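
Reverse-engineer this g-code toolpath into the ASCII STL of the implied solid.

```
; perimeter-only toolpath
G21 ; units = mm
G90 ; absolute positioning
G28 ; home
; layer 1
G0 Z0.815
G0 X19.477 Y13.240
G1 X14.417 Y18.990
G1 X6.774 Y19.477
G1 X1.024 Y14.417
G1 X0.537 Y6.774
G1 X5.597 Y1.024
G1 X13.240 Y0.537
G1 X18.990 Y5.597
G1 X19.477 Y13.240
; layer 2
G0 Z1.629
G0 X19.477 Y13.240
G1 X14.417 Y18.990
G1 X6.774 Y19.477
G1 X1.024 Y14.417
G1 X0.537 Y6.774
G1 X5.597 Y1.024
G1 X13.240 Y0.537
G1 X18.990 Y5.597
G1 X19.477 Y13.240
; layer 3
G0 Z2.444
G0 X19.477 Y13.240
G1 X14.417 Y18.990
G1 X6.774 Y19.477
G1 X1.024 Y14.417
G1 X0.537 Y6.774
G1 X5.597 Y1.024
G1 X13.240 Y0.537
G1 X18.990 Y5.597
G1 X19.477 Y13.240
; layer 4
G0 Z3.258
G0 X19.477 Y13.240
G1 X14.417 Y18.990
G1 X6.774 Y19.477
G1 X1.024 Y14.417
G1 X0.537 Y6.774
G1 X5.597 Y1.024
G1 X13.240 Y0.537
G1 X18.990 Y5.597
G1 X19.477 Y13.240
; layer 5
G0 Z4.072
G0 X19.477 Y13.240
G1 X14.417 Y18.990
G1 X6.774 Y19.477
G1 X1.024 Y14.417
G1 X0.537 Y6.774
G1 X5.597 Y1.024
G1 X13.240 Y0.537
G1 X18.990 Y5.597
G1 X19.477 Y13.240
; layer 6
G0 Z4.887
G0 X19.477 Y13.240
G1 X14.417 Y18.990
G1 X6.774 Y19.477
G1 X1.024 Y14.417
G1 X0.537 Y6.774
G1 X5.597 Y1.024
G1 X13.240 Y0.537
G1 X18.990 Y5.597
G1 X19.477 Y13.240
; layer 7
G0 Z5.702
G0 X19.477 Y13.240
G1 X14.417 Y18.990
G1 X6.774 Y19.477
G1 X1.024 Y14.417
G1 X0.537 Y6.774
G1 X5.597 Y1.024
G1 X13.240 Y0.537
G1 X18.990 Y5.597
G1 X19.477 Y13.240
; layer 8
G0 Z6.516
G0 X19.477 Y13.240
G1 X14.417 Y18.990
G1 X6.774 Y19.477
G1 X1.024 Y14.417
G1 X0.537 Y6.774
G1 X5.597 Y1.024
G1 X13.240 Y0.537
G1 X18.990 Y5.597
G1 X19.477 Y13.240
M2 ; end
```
solid part
  facet normal 0.0000 0.0000 -1.0000
    outer loop
      vertex 6.774 19.477 0.000
      vertex 14.417 18.990 0.000
      vertex 19.477 13.240 0.000
    endloop
  endfacet
  facet normal 0.0000 0.0000 -1.0000
    outer loop
      vertex 1.024 14.417 0.000
      vertex 6.774 19.477 0.000
      vertex 19.477 13.240 0.000
    endloop
  endfacet
  facet normal 0.0000 0.0000 -1.0000
    outer loop
      vertex 0.537 6.774 0.000
      vertex 1.024 14.417 0.000
      vertex 19.477 13.240 0.000
    endloop
  endfacet
  facet normal 0.0000 0.0000 -1.0000
    outer loop
      vertex 5.597 1.024 0.000
      vertex 0.537 6.774 0.000
      vertex 19.477 13.240 0.000
    endloop
  endfacet
  facet normal 0.0000 0.0000 -1.0000
    outer loop
      vertex 13.240 0.537 0.000
      vertex 5.597 1.024 0.000
      vertex 19.477 13.240 0.000
    endloop
  endfacet
  facet normal 0.0000 0.0000 -1.0000
    outer loop
      vertex 18.990 5.597 0.000
      vertex 13.240 0.537 0.000
      vertex 19.477 13.240 0.000
    endloop
  endfacet
  facet normal 0.0000 0.0000 1.0000
    outer loop
      vertex 19.477 13.240 6.516
      vertex 14.417 18.990 6.516
      vertex 6.774 19.477 6.516
    endloop
  endfacet
  facet normal 0.0000 0.0000 1.0000
    outer loop
      vertex 19.477 13.240 6.516
      vertex 6.774 19.477 6.516
      vertex 1.024 14.417 6.516
    endloop
  endfacet
  facet normal 0.0000 0.0000 1.0000
    outer loop
      vertex 19.477 13.240 6.516
      vertex 1.024 14.417 6.516
      vertex 0.537 6.774 6.516
    endloop
  endfacet
  facet normal 0.0000 0.0000 1.0000
    outer loop
      vertex 19.477 13.240 6.516
      vertex 0.537 6.774 6.516
      vertex 5.597 1.024 6.516
    endloop
  endfacet
  facet normal 0.0000 0.0000 1.0000
    outer loop
      vertex 19.477 13.240 6.516
      vertex 5.597 1.024 6.516
      vertex 13.240 0.537 6.516
    endloop
  endfacet
  facet normal 0.0000 0.0000 1.0000
    outer loop
      vertex 19.477 13.240 6.516
      vertex 13.240 0.537 6.516
      vertex 18.990 5.597 6.516
    endloop
  endfacet
  facet normal 0.7507 0.6606 0.0000
    outer loop
      vertex 19.477 13.240 0.000
      vertex 14.417 18.990 0.000
      vertex 14.417 18.990 6.516
    endloop
  endfacet
  facet normal 0.7507 0.6606 0.0000
    outer loop
      vertex 19.477 13.240 0.000
      vertex 14.417 18.990 6.516
      vertex 19.477 13.240 6.516
    endloop
  endfacet
  facet normal 0.0636 0.9980 0.0000
    outer loop
      vertex 14.417 18.990 0.000
      vertex 6.774 19.477 0.000
      vertex 6.774 19.477 6.516
    endloop
  endfacet
  facet normal 0.0636 0.9980 0.0000
    outer loop
      vertex 14.417 18.990 0.000
      vertex 6.774 19.477 6.516
      vertex 14.417 18.990 6.516
    endloop
  endfacet
  facet normal -0.6606 0.7507 0.0000
    outer loop
      vertex 6.774 19.477 0.000
      vertex 1.024 14.417 0.000
      vertex 1.024 14.417 6.516
    endloop
  endfacet
  facet normal -0.6606 0.7507 0.0000
    outer loop
      vertex 6.774 19.477 0.000
      vertex 1.024 14.417 6.516
      vertex 6.774 19.477 6.516
    endloop
  endfacet
  facet normal -0.9980 0.0636 0.0000
    outer loop
      vertex 1.024 14.417 0.000
      vertex 0.537 6.774 0.000
      vertex 0.537 6.774 6.516
    endloop
  endfacet
  facet normal -0.9980 0.0636 0.0000
    outer loop
      vertex 1.024 14.417 0.000
      vertex 0.537 6.774 6.516
      vertex 1.024 14.417 6.516
    endloop
  endfacet
  facet normal -0.7507 -0.6606 0.0000
    outer loop
      vertex 0.537 6.774 0.000
      vertex 5.597 1.024 0.000
      vertex 5.597 1.024 6.516
    endloop
  endfacet
  facet normal -0.7507 -0.6606 0.0000
    outer loop
      vertex 0.537 6.774 0.000
      vertex 5.597 1.024 6.516
      vertex 0.537 6.774 6.516
    endloop
  endfacet
  facet normal -0.0636 -0.9980 0.0000
    outer loop
      vertex 5.597 1.024 0.000
      vertex 13.240 0.537 0.000
      vertex 13.240 0.537 6.516
    endloop
  endfacet
  facet normal -0.0636 -0.9980 0.0000
    outer loop
      vertex 5.597 1.024 0.000
      vertex 13.240 0.537 6.516
      vertex 5.597 1.024 6.516
    endloop
  endfacet
  facet normal 0.6606 -0.7507 0.0000
    outer loop
      vertex 13.240 0.537 0.000
      vertex 18.990 5.597 0.000
      vertex 18.990 5.597 6.516
    endloop
  endfacet
  facet normal 0.6606 -0.7507 0.0000
    outer loop
      vertex 13.240 0.537 0.000
      vertex 18.990 5.597 6.516
      vertex 13.240 0.537 6.516
    endloop
  endfacet
  facet normal 0.9980 -0.0636 0.0000
    outer loop
      vertex 18.990 5.597 0.000
      vertex 19.477 13.240 0.000
      vertex 19.477 13.240 6.516
    endloop
  endfacet
  facet normal 0.9980 -0.0636 0.0000
    outer loop
      vertex 18.990 5.597 0.000
      vertex 19.477 13.240 6.516
      vertex 18.990 5.597 6.516
    endloop
  endfacet
endsolid part

The G0 Z moves step by Δz≈0.815 mm. Every layer's G1 loop is the same polygon, so the solid is a straight extrusion of it from z=0 to z≈6.52. Closing with flat bottom and top caps and triangulating gives 28 facets — a regular 8-sided prism (a cylinder approximated with 8 flat sides), circumscribed radius ≈ 10 mm, height ≈ 6.52 mm.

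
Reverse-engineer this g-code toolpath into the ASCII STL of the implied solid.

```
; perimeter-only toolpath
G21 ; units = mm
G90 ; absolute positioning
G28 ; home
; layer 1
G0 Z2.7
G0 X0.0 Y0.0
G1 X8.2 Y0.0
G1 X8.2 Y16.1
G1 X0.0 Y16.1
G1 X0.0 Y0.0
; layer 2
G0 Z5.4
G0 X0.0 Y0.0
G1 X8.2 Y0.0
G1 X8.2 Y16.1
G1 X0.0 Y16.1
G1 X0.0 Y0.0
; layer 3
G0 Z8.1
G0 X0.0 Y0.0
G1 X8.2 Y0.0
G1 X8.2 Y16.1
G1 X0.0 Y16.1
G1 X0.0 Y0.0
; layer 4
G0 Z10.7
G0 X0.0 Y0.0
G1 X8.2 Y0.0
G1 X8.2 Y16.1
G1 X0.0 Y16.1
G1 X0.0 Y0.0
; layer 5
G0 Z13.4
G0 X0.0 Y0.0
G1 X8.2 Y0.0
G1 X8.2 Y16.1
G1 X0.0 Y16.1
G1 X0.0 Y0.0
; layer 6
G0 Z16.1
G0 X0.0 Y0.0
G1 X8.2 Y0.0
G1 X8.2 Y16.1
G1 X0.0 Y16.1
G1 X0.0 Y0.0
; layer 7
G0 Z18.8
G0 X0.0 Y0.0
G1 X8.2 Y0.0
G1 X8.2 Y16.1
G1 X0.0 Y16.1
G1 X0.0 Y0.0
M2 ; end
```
solid part
  facet normal 0.0000 0.0000 -1.0000
    outer loop
      vertex 8.2 16.1 0.0
      vertex 8.2 0.0 0.0
      vertex 0.0 0.0 0.0
    endloop
  endfacet
  facet normal 0.0000 0.0000 -1.0000
    outer loop
      vertex 0.0 16.1 0.0
      vertex 8.2 16.1 0.0
      vertex 0.0 0.0 0.0
    endloop
  endfacet
  facet normal 0.0000 0.0000 1.0000
    outer loop
      vertex 0.0 0.0 18.8
      vertex 8.2 0.0 18.8
      vertex 8.2 16.1 18.8
    endloop
  endfacet
  facet normal 0.0000 0.0000 1.0000
    outer loop
      vertex 0.0 0.0 18.8
      vertex 8.2 16.1 18.8
      vertex 0.0 16.1 18.8
    endloop
  endfacet
  facet normal 0.0000 -1.0000 0.0000
    outer loop
      vertex 0.0 0.0 0.0
      vertex 8.2 0.0 0.0
      vertex 8.2 0.0 18.8
    endloop
  endfacet
  facet normal 0.0000 -1.0000 0.0000
    outer loop
      vertex 0.0 0.0 0.0
      vertex 8.2 0.0 18.8
      vertex 0.0 0.0 18.8
    endloop
  endfacet
  facet normal 0.0000 1.0000 0.0000
    outer loop
      vertex 8.2 16.1 18.8
      vertex 8.2 16.1 0.0
      vertex 0.0 16.1 0.0
    endloop
  endfacet
  facet normal 0.0000 1.0000 0.0000
    outer loop
      vertex 0.0 16.1 18.8
      vertex 8.2 16.1 18.8
      vertex 0.0 16.1 0.0
    endloop
  endfacet
  facet normal -1.0000 0.0000 0.0000
    outer loop
      vertex 0.0 16.1 18.8
      vertex 0.0 16.1 0.0
      vertex 0.0 0.0 0.0
    endloop
  endfacet
  facet normal -1.0000 0.0000 0.0000
    outer loop
      vertex 0.0 0.0 18.8
      vertex 0.0 16.1 18.8
      vertex 0.0 0.0 0.0
    endloop
  endfacet
  facet normal 1.0000 0.0000 0.0000
    outer loop
      vertex 8.2 0.0 0.0
      vertex 8.2 16.1 0.0
      vertex 8.2 16.1 18.8
    endloop
  endfacet
  facet normal 1.0000 0.0000 0.0000
    outer loop
      vertex 8.2 0.0 0.0
      vertex 8.2 16.1 18.8
      vertex 8.2 0.0 18.8
    endloop
  endfacet
endsolid part

The G0 Z moves step by Δz≈2.7 mm. Every layer's G1 loop is the same polygon, so the solid is a straight extrusion of it from z=0 to z≈18.8. Closing with flat bottom and top caps and triangulating gives 12 facets — a rectangular box, roughly 8.2 × 16.1 mm footprint and 18.8 mm tall.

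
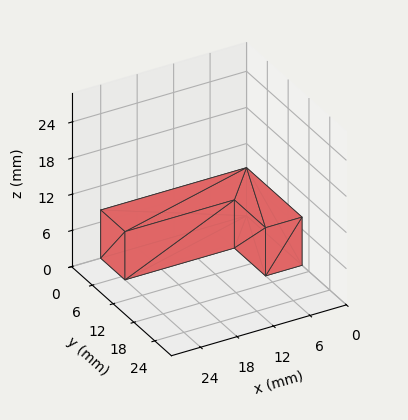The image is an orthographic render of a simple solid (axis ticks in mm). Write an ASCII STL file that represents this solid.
Reading the render: the shape is an L-shaped prism: outer 24 × 16 mm, arm thicknesses ≈ 7 mm (horizontal) and 6 mm (vertical), extruded 8 mm in z (dimensions read to the nearest mm from the axis ticks). For the STL, each face is triangulated and given an outward normal.

solid part
  facet normal 0.0000 0.0000 -1.0000
    outer loop
      vertex 24.000 7.000 0.000
      vertex 24.000 0.000 0.000
      vertex 0.000 0.000 0.000
    endloop
  endfacet
  facet normal 0.0000 0.0000 -1.0000
    outer loop
      vertex 6.000 7.000 0.000
      vertex 24.000 7.000 0.000
      vertex 0.000 0.000 0.000
    endloop
  endfacet
  facet normal 0.0000 0.0000 -1.0000
    outer loop
      vertex 6.000 16.000 0.000
      vertex 6.000 7.000 0.000
      vertex 0.000 0.000 0.000
    endloop
  endfacet
  facet normal 0.0000 0.0000 -1.0000
    outer loop
      vertex 0.000 16.000 0.000
      vertex 6.000 16.000 0.000
      vertex 0.000 0.000 0.000
    endloop
  endfacet
  facet normal 0.0000 0.0000 1.0000
    outer loop
      vertex 0.000 0.000 8.000
      vertex 24.000 0.000 8.000
      vertex 24.000 7.000 8.000
    endloop
  endfacet
  facet normal 0.0000 0.0000 1.0000
    outer loop
      vertex 0.000 0.000 8.000
      vertex 24.000 7.000 8.000
      vertex 6.000 7.000 8.000
    endloop
  endfacet
  facet normal 0.0000 0.0000 1.0000
    outer loop
      vertex 0.000 0.000 8.000
      vertex 6.000 7.000 8.000
      vertex 6.000 16.000 8.000
    endloop
  endfacet
  facet normal 0.0000 0.0000 1.0000
    outer loop
      vertex 0.000 0.000 8.000
      vertex 6.000 16.000 8.000
      vertex 0.000 16.000 8.000
    endloop
  endfacet
  facet normal 0.0000 -1.0000 0.0000
    outer loop
      vertex 0.000 0.000 0.000
      vertex 24.000 0.000 0.000
      vertex 24.000 0.000 8.000
    endloop
  endfacet
  facet normal 0.0000 -1.0000 0.0000
    outer loop
      vertex 0.000 0.000 0.000
      vertex 24.000 0.000 8.000
      vertex 0.000 0.000 8.000
    endloop
  endfacet
  facet normal 1.0000 0.0000 0.0000
    outer loop
      vertex 24.000 0.000 0.000
      vertex 24.000 7.000 0.000
      vertex 24.000 7.000 8.000
    endloop
  endfacet
  facet normal 1.0000 0.0000 0.0000
    outer loop
      vertex 24.000 0.000 0.000
      vertex 24.000 7.000 8.000
      vertex 24.000 0.000 8.000
    endloop
  endfacet
  facet normal 0.0000 1.0000 0.0000
    outer loop
      vertex 24.000 7.000 0.000
      vertex 6.000 7.000 0.000
      vertex 6.000 7.000 8.000
    endloop
  endfacet
  facet normal 0.0000 1.0000 0.0000
    outer loop
      vertex 24.000 7.000 0.000
      vertex 6.000 7.000 8.000
      vertex 24.000 7.000 8.000
    endloop
  endfacet
  facet normal 1.0000 0.0000 0.0000
    outer loop
      vertex 6.000 7.000 0.000
      vertex 6.000 16.000 0.000
      vertex 6.000 16.000 8.000
    endloop
  endfacet
  facet normal 1.0000 0.0000 0.0000
    outer loop
      vertex 6.000 7.000 0.000
      vertex 6.000 16.000 8.000
      vertex 6.000 7.000 8.000
    endloop
  endfacet
  facet normal 0.0000 1.0000 0.0000
    outer loop
      vertex 6.000 16.000 0.000
      vertex 0.000 16.000 0.000
      vertex 0.000 16.000 8.000
    endloop
  endfacet
  facet normal 0.0000 1.0000 0.0000
    outer loop
      vertex 6.000 16.000 0.000
      vertex 0.000 16.000 8.000
      vertex 6.000 16.000 8.000
    endloop
  endfacet
  facet normal -1.0000 0.0000 0.0000
    outer loop
      vertex 0.000 16.000 0.000
      vertex 0.000 0.000 0.000
      vertex 0.000 0.000 8.000
    endloop
  endfacet
  facet normal -1.0000 0.0000 0.0000
    outer loop
      vertex 0.000 16.000 0.000
      vertex 0.000 0.000 8.000
      vertex 0.000 16.000 8.000
    endloop
  endfacet
endsolid part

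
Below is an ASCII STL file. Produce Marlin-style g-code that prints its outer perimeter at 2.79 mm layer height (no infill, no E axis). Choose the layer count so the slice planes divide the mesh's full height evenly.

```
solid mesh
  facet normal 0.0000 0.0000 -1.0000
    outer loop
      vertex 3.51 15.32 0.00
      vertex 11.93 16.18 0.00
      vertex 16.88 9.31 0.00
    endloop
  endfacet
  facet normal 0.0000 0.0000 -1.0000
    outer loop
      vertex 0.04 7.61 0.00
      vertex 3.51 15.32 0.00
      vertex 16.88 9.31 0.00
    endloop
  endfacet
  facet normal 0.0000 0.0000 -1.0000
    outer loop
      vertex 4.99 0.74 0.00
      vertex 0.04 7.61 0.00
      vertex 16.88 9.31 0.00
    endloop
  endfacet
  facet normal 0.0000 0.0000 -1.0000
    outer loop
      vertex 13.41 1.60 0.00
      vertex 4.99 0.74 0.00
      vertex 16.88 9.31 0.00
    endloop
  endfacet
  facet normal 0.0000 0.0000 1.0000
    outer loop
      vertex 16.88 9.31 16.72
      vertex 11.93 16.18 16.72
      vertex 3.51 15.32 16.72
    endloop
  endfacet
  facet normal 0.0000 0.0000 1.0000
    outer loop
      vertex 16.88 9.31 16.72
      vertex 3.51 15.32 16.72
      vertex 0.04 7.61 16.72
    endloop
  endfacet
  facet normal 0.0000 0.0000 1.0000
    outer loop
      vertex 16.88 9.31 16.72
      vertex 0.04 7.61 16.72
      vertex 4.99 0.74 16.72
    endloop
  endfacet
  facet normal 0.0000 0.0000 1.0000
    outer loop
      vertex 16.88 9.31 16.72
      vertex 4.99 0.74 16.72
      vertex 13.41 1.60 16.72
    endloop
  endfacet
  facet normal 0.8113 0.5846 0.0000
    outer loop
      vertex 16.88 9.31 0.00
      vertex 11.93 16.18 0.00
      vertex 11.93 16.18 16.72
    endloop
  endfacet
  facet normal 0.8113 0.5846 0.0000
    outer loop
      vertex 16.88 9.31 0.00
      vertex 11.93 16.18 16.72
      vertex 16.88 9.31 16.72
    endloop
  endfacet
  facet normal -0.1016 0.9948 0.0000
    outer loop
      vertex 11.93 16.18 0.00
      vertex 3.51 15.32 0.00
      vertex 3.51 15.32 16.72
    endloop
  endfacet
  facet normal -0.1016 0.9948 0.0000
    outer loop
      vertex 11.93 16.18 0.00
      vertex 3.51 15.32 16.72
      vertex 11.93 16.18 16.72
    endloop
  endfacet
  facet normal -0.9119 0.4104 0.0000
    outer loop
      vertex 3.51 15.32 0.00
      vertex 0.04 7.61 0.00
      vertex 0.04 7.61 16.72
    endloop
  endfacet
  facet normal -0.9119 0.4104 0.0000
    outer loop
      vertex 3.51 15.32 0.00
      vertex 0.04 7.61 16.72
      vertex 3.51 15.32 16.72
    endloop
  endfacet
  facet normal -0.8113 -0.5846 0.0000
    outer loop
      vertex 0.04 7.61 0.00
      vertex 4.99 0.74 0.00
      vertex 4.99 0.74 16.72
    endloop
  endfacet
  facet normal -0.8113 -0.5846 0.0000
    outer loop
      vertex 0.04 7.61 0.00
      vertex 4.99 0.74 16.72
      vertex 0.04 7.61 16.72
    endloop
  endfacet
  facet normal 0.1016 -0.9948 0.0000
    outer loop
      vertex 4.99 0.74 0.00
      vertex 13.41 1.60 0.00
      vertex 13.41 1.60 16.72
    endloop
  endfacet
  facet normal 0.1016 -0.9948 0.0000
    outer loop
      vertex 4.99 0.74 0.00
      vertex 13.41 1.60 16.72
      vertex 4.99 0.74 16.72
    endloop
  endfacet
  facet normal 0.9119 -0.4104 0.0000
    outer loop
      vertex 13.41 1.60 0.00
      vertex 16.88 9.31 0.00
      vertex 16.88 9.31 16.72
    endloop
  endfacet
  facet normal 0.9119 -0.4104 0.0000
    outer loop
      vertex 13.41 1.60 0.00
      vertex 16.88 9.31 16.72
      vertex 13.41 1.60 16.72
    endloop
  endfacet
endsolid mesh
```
; perimeter-only toolpath
G21 ; units = mm
G90 ; absolute positioning
G28 ; home
; layer 1
G0 Z2.79
G0 X16.88 Y9.31
G1 X11.93 Y16.18
G1 X3.51 Y15.32
G1 X0.04 Y7.61
G1 X4.99 Y0.74
G1 X13.41 Y1.60
G1 X16.88 Y9.31
; layer 2
G0 Z5.57
G0 X16.88 Y9.31
G1 X11.93 Y16.18
G1 X3.51 Y15.32
G1 X0.04 Y7.61
G1 X4.99 Y0.74
G1 X13.41 Y1.60
G1 X16.88 Y9.31
; layer 3
G0 Z8.36
G0 X16.88 Y9.31
G1 X11.93 Y16.18
G1 X3.51 Y15.32
G1 X0.04 Y7.61
G1 X4.99 Y0.74
G1 X13.41 Y1.60
G1 X16.88 Y9.31
; layer 4
G0 Z11.15
G0 X16.88 Y9.31
G1 X11.93 Y16.18
G1 X3.51 Y15.32
G1 X0.04 Y7.61
G1 X4.99 Y0.74
G1 X13.41 Y1.60
G1 X16.88 Y9.31
; layer 5
G0 Z13.93
G0 X16.88 Y9.31
G1 X11.93 Y16.18
G1 X3.51 Y15.32
G1 X0.04 Y7.61
G1 X4.99 Y0.74
G1 X13.41 Y1.60
G1 X16.88 Y9.31
; layer 6
G0 Z16.72
G0 X16.88 Y9.31
G1 X11.93 Y16.18
G1 X3.51 Y15.32
G1 X0.04 Y7.61
G1 X4.99 Y0.74
G1 X13.41 Y1.60
G1 X16.88 Y9.31
M2 ; end

The solid is a regular 6-sided prism (a cylinder approximated with 6 flat sides), circumscribed radius ≈ 8.46 mm, height ≈ 16.7 mm. Slicing at Δz = 2.79 mm — 6 equal slices spanning the solid's height, so layer i sits at z = i·h/6 — gives 6 non-empty perimeters. Each is a 6-segment closed polygon; G0 lifts to the layer z and rapids to the start vertex, then G1 traces the edges.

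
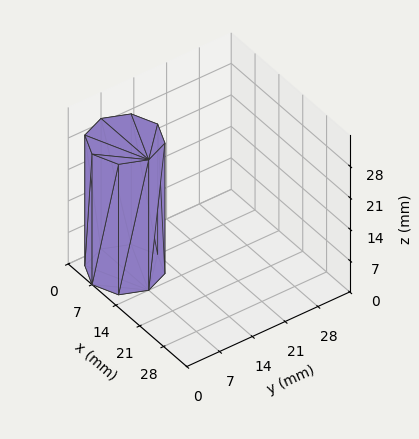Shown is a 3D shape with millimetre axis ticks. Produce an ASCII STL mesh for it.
Reading the render: the shape is a regular 8-sided prism (a cylinder approximated with 8 flat sides), circumscribed radius ≈ 7 mm, height ≈ 29 mm (dimensions read to the nearest mm from the axis ticks). For the STL, each face is triangulated and given an outward normal.

solid part
  facet normal 0.0000 0.0000 -1.0000
    outer loop
      vertex 7.00 14.00 0.00
      vertex 11.95 11.95 0.00
      vertex 14.00 7.00 0.00
    endloop
  endfacet
  facet normal 0.0000 0.0000 -1.0000
    outer loop
      vertex 2.05 11.95 0.00
      vertex 7.00 14.00 0.00
      vertex 14.00 7.00 0.00
    endloop
  endfacet
  facet normal 0.0000 0.0000 -1.0000
    outer loop
      vertex 0.00 7.00 0.00
      vertex 2.05 11.95 0.00
      vertex 14.00 7.00 0.00
    endloop
  endfacet
  facet normal 0.0000 0.0000 -1.0000
    outer loop
      vertex 2.05 2.05 0.00
      vertex 0.00 7.00 0.00
      vertex 14.00 7.00 0.00
    endloop
  endfacet
  facet normal 0.0000 0.0000 -1.0000
    outer loop
      vertex 7.00 0.00 0.00
      vertex 2.05 2.05 0.00
      vertex 14.00 7.00 0.00
    endloop
  endfacet
  facet normal 0.0000 0.0000 -1.0000
    outer loop
      vertex 11.95 2.05 0.00
      vertex 7.00 0.00 0.00
      vertex 14.00 7.00 0.00
    endloop
  endfacet
  facet normal 0.0000 0.0000 1.0000
    outer loop
      vertex 14.00 7.00 29.00
      vertex 11.95 11.95 29.00
      vertex 7.00 14.00 29.00
    endloop
  endfacet
  facet normal 0.0000 0.0000 1.0000
    outer loop
      vertex 14.00 7.00 29.00
      vertex 7.00 14.00 29.00
      vertex 2.05 11.95 29.00
    endloop
  endfacet
  facet normal 0.0000 0.0000 1.0000
    outer loop
      vertex 14.00 7.00 29.00
      vertex 2.05 11.95 29.00
      vertex 0.00 7.00 29.00
    endloop
  endfacet
  facet normal 0.0000 0.0000 1.0000
    outer loop
      vertex 14.00 7.00 29.00
      vertex 0.00 7.00 29.00
      vertex 2.05 2.05 29.00
    endloop
  endfacet
  facet normal 0.0000 0.0000 1.0000
    outer loop
      vertex 14.00 7.00 29.00
      vertex 2.05 2.05 29.00
      vertex 7.00 0.00 29.00
    endloop
  endfacet
  facet normal 0.0000 0.0000 1.0000
    outer loop
      vertex 14.00 7.00 29.00
      vertex 7.00 0.00 29.00
      vertex 11.95 2.05 29.00
    endloop
  endfacet
  facet normal 0.9239 0.3826 0.0000
    outer loop
      vertex 14.00 7.00 0.00
      vertex 11.95 11.95 0.00
      vertex 11.95 11.95 29.00
    endloop
  endfacet
  facet normal 0.9239 0.3826 0.0000
    outer loop
      vertex 14.00 7.00 0.00
      vertex 11.95 11.95 29.00
      vertex 14.00 7.00 29.00
    endloop
  endfacet
  facet normal 0.3826 0.9239 0.0000
    outer loop
      vertex 11.95 11.95 0.00
      vertex 7.00 14.00 0.00
      vertex 7.00 14.00 29.00
    endloop
  endfacet
  facet normal 0.3826 0.9239 0.0000
    outer loop
      vertex 11.95 11.95 0.00
      vertex 7.00 14.00 29.00
      vertex 11.95 11.95 29.00
    endloop
  endfacet
  facet normal -0.3826 0.9239 0.0000
    outer loop
      vertex 7.00 14.00 0.00
      vertex 2.05 11.95 0.00
      vertex 2.05 11.95 29.00
    endloop
  endfacet
  facet normal -0.3826 0.9239 0.0000
    outer loop
      vertex 7.00 14.00 0.00
      vertex 2.05 11.95 29.00
      vertex 7.00 14.00 29.00
    endloop
  endfacet
  facet normal -0.9239 0.3826 0.0000
    outer loop
      vertex 2.05 11.95 0.00
      vertex 0.00 7.00 0.00
      vertex 0.00 7.00 29.00
    endloop
  endfacet
  facet normal -0.9239 0.3826 0.0000
    outer loop
      vertex 2.05 11.95 0.00
      vertex 0.00 7.00 29.00
      vertex 2.05 11.95 29.00
    endloop
  endfacet
  facet normal -0.9239 -0.3826 0.0000
    outer loop
      vertex 0.00 7.00 0.00
      vertex 2.05 2.05 0.00
      vertex 2.05 2.05 29.00
    endloop
  endfacet
  facet normal -0.9239 -0.3826 0.0000
    outer loop
      vertex 0.00 7.00 0.00
      vertex 2.05 2.05 29.00
      vertex 0.00 7.00 29.00
    endloop
  endfacet
  facet normal -0.3826 -0.9239 0.0000
    outer loop
      vertex 2.05 2.05 0.00
      vertex 7.00 0.00 0.00
      vertex 7.00 0.00 29.00
    endloop
  endfacet
  facet normal -0.3826 -0.9239 0.0000
    outer loop
      vertex 2.05 2.05 0.00
      vertex 7.00 0.00 29.00
      vertex 2.05 2.05 29.00
    endloop
  endfacet
  facet normal 0.3826 -0.9239 0.0000
    outer loop
      vertex 7.00 0.00 0.00
      vertex 11.95 2.05 0.00
      vertex 11.95 2.05 29.00
    endloop
  endfacet
  facet normal 0.3826 -0.9239 0.0000
    outer loop
      vertex 7.00 0.00 0.00
      vertex 11.95 2.05 29.00
      vertex 7.00 0.00 29.00
    endloop
  endfacet
  facet normal 0.9239 -0.3826 0.0000
    outer loop
      vertex 11.95 2.05 0.00
      vertex 14.00 7.00 0.00
      vertex 14.00 7.00 29.00
    endloop
  endfacet
  facet normal 0.9239 -0.3826 0.0000
    outer loop
      vertex 11.95 2.05 0.00
      vertex 14.00 7.00 29.00
      vertex 11.95 2.05 29.00
    endloop
  endfacet
endsolid part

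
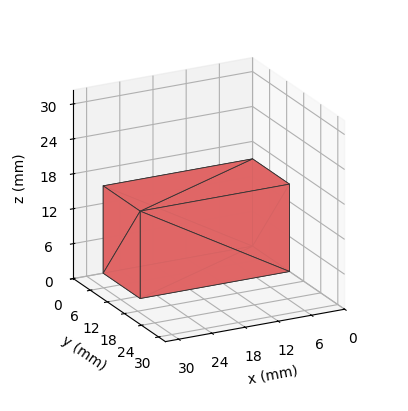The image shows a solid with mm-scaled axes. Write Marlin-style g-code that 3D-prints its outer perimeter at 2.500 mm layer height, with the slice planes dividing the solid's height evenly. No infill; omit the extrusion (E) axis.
Reading the render: the shape is a rectangular box, roughly 27 × 13 mm footprint and 15 mm tall (dimensions read to the nearest mm from the axis ticks). For the g-code, the solid's height is divided into equal slices at the stated Δz and each level perimeter traced with G1 moves after a G0 lift.

; perimeter-only toolpath
G21 ; units = mm
G90 ; absolute positioning
G28 ; home
; layer 1
G0 Z2.500
G0 X0.000 Y0.000
G1 X27.000 Y0.000
G1 X27.000 Y13.000
G1 X0.000 Y13.000
G1 X0.000 Y0.000
; layer 2
G0 Z5.000
G0 X0.000 Y0.000
G1 X27.000 Y0.000
G1 X27.000 Y13.000
G1 X0.000 Y13.000
G1 X0.000 Y0.000
; layer 3
G0 Z7.500
G0 X0.000 Y0.000
G1 X27.000 Y0.000
G1 X27.000 Y13.000
G1 X0.000 Y13.000
G1 X0.000 Y0.000
; layer 4
G0 Z10.000
G0 X0.000 Y0.000
G1 X27.000 Y0.000
G1 X27.000 Y13.000
G1 X0.000 Y13.000
G1 X0.000 Y0.000
; layer 5
G0 Z12.500
G0 X0.000 Y0.000
G1 X27.000 Y0.000
G1 X27.000 Y13.000
G1 X0.000 Y13.000
G1 X0.000 Y0.000
; layer 6
G0 Z15.000
G0 X0.000 Y0.000
G1 X27.000 Y0.000
G1 X27.000 Y13.000
G1 X0.000 Y13.000
G1 X0.000 Y0.000
M2 ; end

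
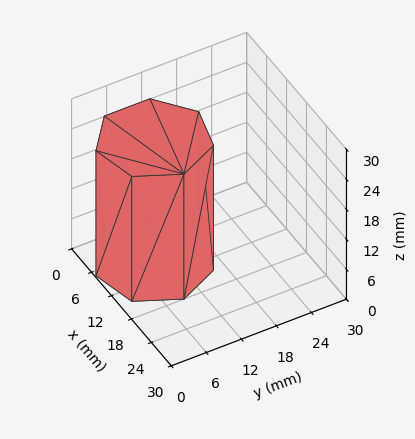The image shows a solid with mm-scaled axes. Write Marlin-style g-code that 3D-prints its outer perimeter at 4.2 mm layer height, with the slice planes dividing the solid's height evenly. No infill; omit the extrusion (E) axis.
Reading the render: the shape is a regular 7-sided prism (a cylinder approximated with 7 flat sides), circumscribed radius ≈ 9 mm, height ≈ 25 mm (dimensions read to the nearest mm from the axis ticks). For the g-code, the solid's height is divided into equal slices at the stated Δz and each level perimeter traced with G1 moves after a G0 lift.

; perimeter-only toolpath
G21 ; units = mm
G90 ; absolute positioning
G28 ; home
; layer 1
G0 Z4.2
G0 X18.0 Y9.0
G1 X14.6 Y16.0
G1 X7.0 Y17.8
G1 X0.9 Y12.9
G1 X0.9 Y5.1
G1 X7.0 Y0.2
G1 X14.6 Y2.0
G1 X18.0 Y9.0
; layer 2
G0 Z8.3
G0 X18.0 Y9.0
G1 X14.6 Y16.0
G1 X7.0 Y17.8
G1 X0.9 Y12.9
G1 X0.9 Y5.1
G1 X7.0 Y0.2
G1 X14.6 Y2.0
G1 X18.0 Y9.0
; layer 3
G0 Z12.5
G0 X18.0 Y9.0
G1 X14.6 Y16.0
G1 X7.0 Y17.8
G1 X0.9 Y12.9
G1 X0.9 Y5.1
G1 X7.0 Y0.2
G1 X14.6 Y2.0
G1 X18.0 Y9.0
; layer 4
G0 Z16.7
G0 X18.0 Y9.0
G1 X14.6 Y16.0
G1 X7.0 Y17.8
G1 X0.9 Y12.9
G1 X0.9 Y5.1
G1 X7.0 Y0.2
G1 X14.6 Y2.0
G1 X18.0 Y9.0
; layer 5
G0 Z20.8
G0 X18.0 Y9.0
G1 X14.6 Y16.0
G1 X7.0 Y17.8
G1 X0.9 Y12.9
G1 X0.9 Y5.1
G1 X7.0 Y0.2
G1 X14.6 Y2.0
G1 X18.0 Y9.0
; layer 6
G0 Z25.0
G0 X18.0 Y9.0
G1 X14.6 Y16.0
G1 X7.0 Y17.8
G1 X0.9 Y12.9
G1 X0.9 Y5.1
G1 X7.0 Y0.2
G1 X14.6 Y2.0
G1 X18.0 Y9.0
M2 ; end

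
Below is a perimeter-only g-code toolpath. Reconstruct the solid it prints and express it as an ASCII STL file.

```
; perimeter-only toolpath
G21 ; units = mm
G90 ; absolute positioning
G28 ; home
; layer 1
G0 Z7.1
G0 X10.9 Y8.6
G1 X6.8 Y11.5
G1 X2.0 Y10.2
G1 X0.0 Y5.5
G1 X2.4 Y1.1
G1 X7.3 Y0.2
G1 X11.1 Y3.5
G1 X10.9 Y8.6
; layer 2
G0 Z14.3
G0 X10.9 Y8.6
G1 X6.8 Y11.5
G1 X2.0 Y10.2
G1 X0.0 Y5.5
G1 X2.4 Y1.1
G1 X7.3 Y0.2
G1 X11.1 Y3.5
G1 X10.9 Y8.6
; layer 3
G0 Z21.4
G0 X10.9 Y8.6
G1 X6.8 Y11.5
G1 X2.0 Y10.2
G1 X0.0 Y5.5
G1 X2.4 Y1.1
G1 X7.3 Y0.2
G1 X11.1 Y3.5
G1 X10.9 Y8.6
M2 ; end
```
solid part
  facet normal 0.0000 0.0000 -1.0000
    outer loop
      vertex 2.0 10.2 0.0
      vertex 6.8 11.5 0.0
      vertex 10.9 8.6 0.0
    endloop
  endfacet
  facet normal 0.0000 0.0000 -1.0000
    outer loop
      vertex 0.0 5.5 0.0
      vertex 2.0 10.2 0.0
      vertex 10.9 8.6 0.0
    endloop
  endfacet
  facet normal 0.0000 0.0000 -1.0000
    outer loop
      vertex 2.4 1.1 0.0
      vertex 0.0 5.5 0.0
      vertex 10.9 8.6 0.0
    endloop
  endfacet
  facet normal 0.0000 0.0000 -1.0000
    outer loop
      vertex 7.3 0.2 0.0
      vertex 2.4 1.1 0.0
      vertex 10.9 8.6 0.0
    endloop
  endfacet
  facet normal 0.0000 0.0000 -1.0000
    outer loop
      vertex 11.1 3.5 0.0
      vertex 7.3 0.2 0.0
      vertex 10.9 8.6 0.0
    endloop
  endfacet
  facet normal 0.0000 0.0000 1.0000
    outer loop
      vertex 10.9 8.6 21.4
      vertex 6.8 11.5 21.4
      vertex 2.0 10.2 21.4
    endloop
  endfacet
  facet normal 0.0000 0.0000 1.0000
    outer loop
      vertex 10.9 8.6 21.4
      vertex 2.0 10.2 21.4
      vertex 0.0 5.5 21.4
    endloop
  endfacet
  facet normal 0.0000 0.0000 1.0000
    outer loop
      vertex 10.9 8.6 21.4
      vertex 0.0 5.5 21.4
      vertex 2.4 1.1 21.4
    endloop
  endfacet
  facet normal 0.0000 0.0000 1.0000
    outer loop
      vertex 10.9 8.6 21.4
      vertex 2.4 1.1 21.4
      vertex 7.3 0.2 21.4
    endloop
  endfacet
  facet normal 0.0000 0.0000 1.0000
    outer loop
      vertex 10.9 8.6 21.4
      vertex 7.3 0.2 21.4
      vertex 11.1 3.5 21.4
    endloop
  endfacet
  facet normal 0.5775 0.8164 0.0000
    outer loop
      vertex 10.9 8.6 0.0
      vertex 6.8 11.5 0.0
      vertex 6.8 11.5 21.4
    endloop
  endfacet
  facet normal 0.5775 0.8164 0.0000
    outer loop
      vertex 10.9 8.6 0.0
      vertex 6.8 11.5 21.4
      vertex 10.9 8.6 21.4
    endloop
  endfacet
  facet normal -0.2614 0.9652 0.0000
    outer loop
      vertex 6.8 11.5 0.0
      vertex 2.0 10.2 0.0
      vertex 2.0 10.2 21.4
    endloop
  endfacet
  facet normal -0.2614 0.9652 0.0000
    outer loop
      vertex 6.8 11.5 0.0
      vertex 2.0 10.2 21.4
      vertex 6.8 11.5 21.4
    endloop
  endfacet
  facet normal -0.9202 0.3916 0.0000
    outer loop
      vertex 2.0 10.2 0.0
      vertex 0.0 5.5 0.0
      vertex 0.0 5.5 21.4
    endloop
  endfacet
  facet normal -0.9202 0.3916 0.0000
    outer loop
      vertex 2.0 10.2 0.0
      vertex 0.0 5.5 21.4
      vertex 2.0 10.2 21.4
    endloop
  endfacet
  facet normal -0.8779 -0.4789 0.0000
    outer loop
      vertex 0.0 5.5 0.0
      vertex 2.4 1.1 0.0
      vertex 2.4 1.1 21.4
    endloop
  endfacet
  facet normal -0.8779 -0.4789 0.0000
    outer loop
      vertex 0.0 5.5 0.0
      vertex 2.4 1.1 21.4
      vertex 0.0 5.5 21.4
    endloop
  endfacet
  facet normal -0.1807 -0.9835 0.0000
    outer loop
      vertex 2.4 1.1 0.0
      vertex 7.3 0.2 0.0
      vertex 7.3 0.2 21.4
    endloop
  endfacet
  facet normal -0.1807 -0.9835 0.0000
    outer loop
      vertex 2.4 1.1 0.0
      vertex 7.3 0.2 21.4
      vertex 2.4 1.1 21.4
    endloop
  endfacet
  facet normal 0.6557 -0.7550 0.0000
    outer loop
      vertex 7.3 0.2 0.0
      vertex 11.1 3.5 0.0
      vertex 11.1 3.5 21.4
    endloop
  endfacet
  facet normal 0.6557 -0.7550 0.0000
    outer loop
      vertex 7.3 0.2 0.0
      vertex 11.1 3.5 21.4
      vertex 7.3 0.2 21.4
    endloop
  endfacet
  facet normal 0.9992 0.0392 0.0000
    outer loop
      vertex 11.1 3.5 0.0
      vertex 10.9 8.6 0.0
      vertex 10.9 8.6 21.4
    endloop
  endfacet
  facet normal 0.9992 0.0392 0.0000
    outer loop
      vertex 11.1 3.5 0.0
      vertex 10.9 8.6 21.4
      vertex 11.1 3.5 21.4
    endloop
  endfacet
endsolid part

The G0 Z moves step by Δz≈7.1 mm. Every layer's G1 loop is the same polygon, so the solid is a straight extrusion of it from z=0 to z≈21.4. Closing with flat bottom and top caps and triangulating gives 24 facets — a regular 7-sided prism (a cylinder approximated with 7 flat sides), circumscribed radius ≈ 5.8 mm, height ≈ 21.4 mm.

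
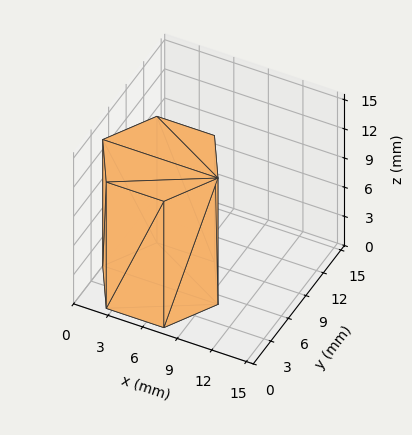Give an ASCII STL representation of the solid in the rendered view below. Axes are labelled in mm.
Reading the render: the shape is a regular 6-sided prism (a cylinder approximated with 6 flat sides), circumscribed radius ≈ 5 mm, height ≈ 13 mm (dimensions read to the nearest mm from the axis ticks). For the STL, each face is triangulated and given an outward normal.

solid part
  facet normal 0.0000 0.0000 -1.0000
    outer loop
      vertex 2.50 9.33 0.00
      vertex 7.50 9.33 0.00
      vertex 10.00 5.00 0.00
    endloop
  endfacet
  facet normal 0.0000 0.0000 -1.0000
    outer loop
      vertex 0.00 5.00 0.00
      vertex 2.50 9.33 0.00
      vertex 10.00 5.00 0.00
    endloop
  endfacet
  facet normal 0.0000 0.0000 -1.0000
    outer loop
      vertex 2.50 0.67 0.00
      vertex 0.00 5.00 0.00
      vertex 10.00 5.00 0.00
    endloop
  endfacet
  facet normal 0.0000 0.0000 -1.0000
    outer loop
      vertex 7.50 0.67 0.00
      vertex 2.50 0.67 0.00
      vertex 10.00 5.00 0.00
    endloop
  endfacet
  facet normal 0.0000 0.0000 1.0000
    outer loop
      vertex 10.00 5.00 13.00
      vertex 7.50 9.33 13.00
      vertex 2.50 9.33 13.00
    endloop
  endfacet
  facet normal 0.0000 0.0000 1.0000
    outer loop
      vertex 10.00 5.00 13.00
      vertex 2.50 9.33 13.00
      vertex 0.00 5.00 13.00
    endloop
  endfacet
  facet normal 0.0000 0.0000 1.0000
    outer loop
      vertex 10.00 5.00 13.00
      vertex 0.00 5.00 13.00
      vertex 2.50 0.67 13.00
    endloop
  endfacet
  facet normal 0.0000 0.0000 1.0000
    outer loop
      vertex 10.00 5.00 13.00
      vertex 2.50 0.67 13.00
      vertex 7.50 0.67 13.00
    endloop
  endfacet
  facet normal 0.8660 0.5000 0.0000
    outer loop
      vertex 10.00 5.00 0.00
      vertex 7.50 9.33 0.00
      vertex 7.50 9.33 13.00
    endloop
  endfacet
  facet normal 0.8660 0.5000 0.0000
    outer loop
      vertex 10.00 5.00 0.00
      vertex 7.50 9.33 13.00
      vertex 10.00 5.00 13.00
    endloop
  endfacet
  facet normal 0.0000 1.0000 0.0000
    outer loop
      vertex 7.50 9.33 0.00
      vertex 2.50 9.33 0.00
      vertex 2.50 9.33 13.00
    endloop
  endfacet
  facet normal 0.0000 1.0000 0.0000
    outer loop
      vertex 7.50 9.33 0.00
      vertex 2.50 9.33 13.00
      vertex 7.50 9.33 13.00
    endloop
  endfacet
  facet normal -0.8660 0.5000 0.0000
    outer loop
      vertex 2.50 9.33 0.00
      vertex 0.00 5.00 0.00
      vertex 0.00 5.00 13.00
    endloop
  endfacet
  facet normal -0.8660 0.5000 0.0000
    outer loop
      vertex 2.50 9.33 0.00
      vertex 0.00 5.00 13.00
      vertex 2.50 9.33 13.00
    endloop
  endfacet
  facet normal -0.8660 -0.5000 0.0000
    outer loop
      vertex 0.00 5.00 0.00
      vertex 2.50 0.67 0.00
      vertex 2.50 0.67 13.00
    endloop
  endfacet
  facet normal -0.8660 -0.5000 0.0000
    outer loop
      vertex 0.00 5.00 0.00
      vertex 2.50 0.67 13.00
      vertex 0.00 5.00 13.00
    endloop
  endfacet
  facet normal 0.0000 -1.0000 0.0000
    outer loop
      vertex 2.50 0.67 0.00
      vertex 7.50 0.67 0.00
      vertex 7.50 0.67 13.00
    endloop
  endfacet
  facet normal 0.0000 -1.0000 0.0000
    outer loop
      vertex 2.50 0.67 0.00
      vertex 7.50 0.67 13.00
      vertex 2.50 0.67 13.00
    endloop
  endfacet
  facet normal 0.8660 -0.5000 0.0000
    outer loop
      vertex 7.50 0.67 0.00
      vertex 10.00 5.00 0.00
      vertex 10.00 5.00 13.00
    endloop
  endfacet
  facet normal 0.8660 -0.5000 0.0000
    outer loop
      vertex 7.50 0.67 0.00
      vertex 10.00 5.00 13.00
      vertex 7.50 0.67 13.00
    endloop
  endfacet
endsolid part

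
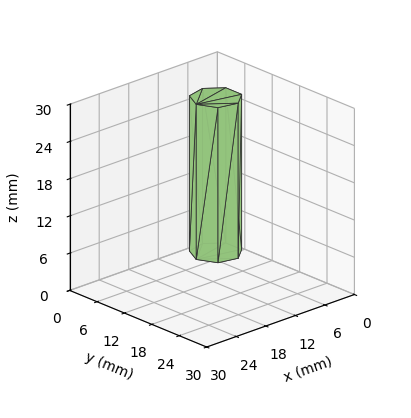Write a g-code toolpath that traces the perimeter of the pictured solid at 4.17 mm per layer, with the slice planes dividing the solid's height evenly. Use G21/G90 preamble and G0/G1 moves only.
Reading the render: the shape is a regular 7-sided prism (a cylinder approximated with 7 flat sides), circumscribed radius ≈ 4 mm, height ≈ 25 mm (dimensions read to the nearest mm from the axis ticks). For the g-code, the solid's height is divided into equal slices at the stated Δz and each level perimeter traced with G1 moves after a G0 lift.

; perimeter-only toolpath
G21 ; units = mm
G90 ; absolute positioning
G28 ; home
; layer 1
G0 Z4.17
G0 X8.00 Y4.00
G1 X6.49 Y7.13
G1 X3.11 Y7.90
G1 X0.40 Y5.74
G1 X0.40 Y2.26
G1 X3.11 Y0.10
G1 X6.49 Y0.87
G1 X8.00 Y4.00
; layer 2
G0 Z8.33
G0 X8.00 Y4.00
G1 X6.49 Y7.13
G1 X3.11 Y7.90
G1 X0.40 Y5.74
G1 X0.40 Y2.26
G1 X3.11 Y0.10
G1 X6.49 Y0.87
G1 X8.00 Y4.00
; layer 3
G0 Z12.50
G0 X8.00 Y4.00
G1 X6.49 Y7.13
G1 X3.11 Y7.90
G1 X0.40 Y5.74
G1 X0.40 Y2.26
G1 X3.11 Y0.10
G1 X6.49 Y0.87
G1 X8.00 Y4.00
; layer 4
G0 Z16.67
G0 X8.00 Y4.00
G1 X6.49 Y7.13
G1 X3.11 Y7.90
G1 X0.40 Y5.74
G1 X0.40 Y2.26
G1 X3.11 Y0.10
G1 X6.49 Y0.87
G1 X8.00 Y4.00
; layer 5
G0 Z20.83
G0 X8.00 Y4.00
G1 X6.49 Y7.13
G1 X3.11 Y7.90
G1 X0.40 Y5.74
G1 X0.40 Y2.26
G1 X3.11 Y0.10
G1 X6.49 Y0.87
G1 X8.00 Y4.00
; layer 6
G0 Z25.00
G0 X8.00 Y4.00
G1 X6.49 Y7.13
G1 X3.11 Y7.90
G1 X0.40 Y5.74
G1 X0.40 Y2.26
G1 X3.11 Y0.10
G1 X6.49 Y0.87
G1 X8.00 Y4.00
M2 ; end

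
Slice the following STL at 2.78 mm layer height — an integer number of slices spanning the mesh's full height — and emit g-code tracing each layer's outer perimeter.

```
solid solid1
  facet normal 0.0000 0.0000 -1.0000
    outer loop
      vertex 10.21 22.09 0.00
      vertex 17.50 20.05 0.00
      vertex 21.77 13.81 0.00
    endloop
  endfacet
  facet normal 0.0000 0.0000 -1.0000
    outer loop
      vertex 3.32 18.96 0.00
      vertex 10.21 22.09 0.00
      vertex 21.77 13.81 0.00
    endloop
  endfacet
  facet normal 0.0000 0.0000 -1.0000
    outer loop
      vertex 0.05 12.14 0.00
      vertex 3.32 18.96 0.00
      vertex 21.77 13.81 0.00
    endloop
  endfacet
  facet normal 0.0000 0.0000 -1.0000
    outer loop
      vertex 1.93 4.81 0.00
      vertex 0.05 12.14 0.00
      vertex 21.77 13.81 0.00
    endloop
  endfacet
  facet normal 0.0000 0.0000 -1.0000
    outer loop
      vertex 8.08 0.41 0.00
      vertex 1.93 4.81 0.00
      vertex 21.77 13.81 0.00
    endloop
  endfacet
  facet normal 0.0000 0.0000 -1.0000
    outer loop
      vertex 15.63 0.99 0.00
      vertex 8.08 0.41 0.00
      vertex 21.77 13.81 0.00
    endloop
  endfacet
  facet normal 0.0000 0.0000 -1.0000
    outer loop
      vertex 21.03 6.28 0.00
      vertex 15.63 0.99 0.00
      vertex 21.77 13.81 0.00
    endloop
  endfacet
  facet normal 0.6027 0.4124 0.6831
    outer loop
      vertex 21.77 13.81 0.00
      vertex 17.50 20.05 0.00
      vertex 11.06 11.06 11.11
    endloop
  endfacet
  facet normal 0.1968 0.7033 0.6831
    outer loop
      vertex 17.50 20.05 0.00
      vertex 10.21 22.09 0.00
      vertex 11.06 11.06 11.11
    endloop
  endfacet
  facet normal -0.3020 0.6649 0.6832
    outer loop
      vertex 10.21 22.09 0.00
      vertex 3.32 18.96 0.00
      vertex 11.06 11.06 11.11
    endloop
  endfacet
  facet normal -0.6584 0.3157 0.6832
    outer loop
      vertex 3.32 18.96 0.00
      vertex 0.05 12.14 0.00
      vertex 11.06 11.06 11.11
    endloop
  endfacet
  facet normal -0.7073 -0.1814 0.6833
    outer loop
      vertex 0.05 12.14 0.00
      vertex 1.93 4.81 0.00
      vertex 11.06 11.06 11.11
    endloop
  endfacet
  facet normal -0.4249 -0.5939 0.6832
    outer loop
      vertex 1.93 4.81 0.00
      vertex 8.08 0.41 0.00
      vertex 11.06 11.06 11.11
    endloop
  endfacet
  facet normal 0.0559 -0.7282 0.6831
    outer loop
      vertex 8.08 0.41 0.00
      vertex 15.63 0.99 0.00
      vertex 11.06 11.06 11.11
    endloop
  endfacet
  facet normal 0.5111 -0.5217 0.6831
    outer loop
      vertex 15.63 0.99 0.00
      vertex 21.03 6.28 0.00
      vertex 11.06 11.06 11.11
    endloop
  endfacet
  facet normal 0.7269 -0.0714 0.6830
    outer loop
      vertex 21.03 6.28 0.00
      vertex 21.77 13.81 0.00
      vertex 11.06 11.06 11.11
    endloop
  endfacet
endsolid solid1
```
; perimeter-only toolpath
G21 ; units = mm
G90 ; absolute positioning
G28 ; home
; layer 1
G0 Z2.78
G0 X19.09 Y13.12
G1 X15.89 Y17.80
G1 X10.42 Y19.33
G1 X5.25 Y16.98
G1 X2.80 Y11.87
G1 X4.21 Y6.37
G1 X8.83 Y3.07
G1 X14.49 Y3.51
G1 X18.54 Y7.47
G1 X19.09 Y13.12
; layer 2
G0 Z5.55
G0 X16.41 Y12.44
G1 X14.28 Y15.55
G1 X10.64 Y16.57
G1 X7.19 Y15.01
G1 X5.56 Y11.60
G1 X6.50 Y7.94
G1 X9.57 Y5.74
G1 X13.35 Y6.03
G1 X16.05 Y8.67
G1 X16.41 Y12.44
; layer 3
G0 Z8.33
G0 X13.74 Y11.75
G1 X12.67 Y13.31
G1 X10.85 Y13.82
G1 X9.12 Y13.04
G1 X8.31 Y11.33
G1 X8.78 Y9.50
G1 X10.31 Y8.40
G1 X12.20 Y8.54
G1 X13.55 Y9.87
G1 X13.74 Y11.75
M2 ; end

The solid is a regular 9-sided pyramid, base circumscribed radius ≈ 11.1 mm, apex at z ≈ 11.1 mm. Slicing at Δz = 2.78 mm — 4 equal slices spanning the solid's height, so layer i sits at z = i·h/4 — gives 3 non-empty perimeters. Each is a 9-segment closed polygon; G0 lifts to the layer z and rapids to the start vertex, then G1 traces the edges. The cross-section shrinks linearly with z (the slice at the apex is degenerate and omitted).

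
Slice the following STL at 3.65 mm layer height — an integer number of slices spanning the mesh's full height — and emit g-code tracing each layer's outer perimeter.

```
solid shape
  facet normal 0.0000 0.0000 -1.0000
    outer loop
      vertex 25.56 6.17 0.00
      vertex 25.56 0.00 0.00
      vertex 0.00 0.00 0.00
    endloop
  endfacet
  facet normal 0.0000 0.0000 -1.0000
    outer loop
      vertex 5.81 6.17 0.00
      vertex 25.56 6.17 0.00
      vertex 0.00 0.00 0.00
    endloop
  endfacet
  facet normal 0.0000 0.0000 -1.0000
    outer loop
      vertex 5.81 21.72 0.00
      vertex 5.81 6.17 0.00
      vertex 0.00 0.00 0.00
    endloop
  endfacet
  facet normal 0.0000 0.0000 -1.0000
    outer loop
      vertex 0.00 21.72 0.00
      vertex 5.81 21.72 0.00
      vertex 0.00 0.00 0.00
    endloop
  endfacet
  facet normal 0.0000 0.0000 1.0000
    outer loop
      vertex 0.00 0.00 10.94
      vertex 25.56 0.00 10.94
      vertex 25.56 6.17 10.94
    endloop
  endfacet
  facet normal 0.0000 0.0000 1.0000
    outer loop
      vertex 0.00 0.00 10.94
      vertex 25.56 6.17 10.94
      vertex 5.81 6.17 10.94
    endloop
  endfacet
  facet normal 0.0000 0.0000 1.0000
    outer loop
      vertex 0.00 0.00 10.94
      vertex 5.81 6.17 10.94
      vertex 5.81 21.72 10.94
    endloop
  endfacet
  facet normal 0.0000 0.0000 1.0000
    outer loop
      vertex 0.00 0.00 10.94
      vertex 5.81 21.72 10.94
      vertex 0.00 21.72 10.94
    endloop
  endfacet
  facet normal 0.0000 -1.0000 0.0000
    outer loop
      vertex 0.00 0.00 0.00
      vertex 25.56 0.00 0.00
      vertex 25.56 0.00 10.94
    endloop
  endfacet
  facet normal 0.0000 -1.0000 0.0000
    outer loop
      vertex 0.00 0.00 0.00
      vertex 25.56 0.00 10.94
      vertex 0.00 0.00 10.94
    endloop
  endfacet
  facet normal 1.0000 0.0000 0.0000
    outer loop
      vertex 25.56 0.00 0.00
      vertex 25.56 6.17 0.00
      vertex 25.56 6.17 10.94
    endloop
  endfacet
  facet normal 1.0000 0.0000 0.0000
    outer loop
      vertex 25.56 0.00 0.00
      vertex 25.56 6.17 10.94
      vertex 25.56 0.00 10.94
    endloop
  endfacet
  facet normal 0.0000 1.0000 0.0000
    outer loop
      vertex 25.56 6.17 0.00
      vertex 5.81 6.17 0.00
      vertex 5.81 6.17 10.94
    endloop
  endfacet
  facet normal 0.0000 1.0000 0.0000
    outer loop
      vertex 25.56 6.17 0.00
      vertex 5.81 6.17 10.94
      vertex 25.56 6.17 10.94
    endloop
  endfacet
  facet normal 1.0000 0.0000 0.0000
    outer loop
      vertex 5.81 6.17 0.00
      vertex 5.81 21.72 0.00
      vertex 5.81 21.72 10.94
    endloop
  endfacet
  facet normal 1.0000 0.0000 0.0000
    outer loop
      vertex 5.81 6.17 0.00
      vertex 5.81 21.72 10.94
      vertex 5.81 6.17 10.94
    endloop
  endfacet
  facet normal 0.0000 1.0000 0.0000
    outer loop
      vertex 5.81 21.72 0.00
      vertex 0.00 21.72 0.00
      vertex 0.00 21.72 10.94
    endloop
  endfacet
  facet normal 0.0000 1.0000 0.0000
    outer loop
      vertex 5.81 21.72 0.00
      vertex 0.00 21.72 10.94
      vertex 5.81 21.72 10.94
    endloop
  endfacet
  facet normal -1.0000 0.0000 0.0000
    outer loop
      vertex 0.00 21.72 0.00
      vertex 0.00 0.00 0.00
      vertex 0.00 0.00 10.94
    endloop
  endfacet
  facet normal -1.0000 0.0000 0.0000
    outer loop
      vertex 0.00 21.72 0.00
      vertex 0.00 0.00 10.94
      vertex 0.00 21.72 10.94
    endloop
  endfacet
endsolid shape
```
; perimeter-only toolpath
G21 ; units = mm
G90 ; absolute positioning
G28 ; home
; layer 1
G0 Z3.65
G0 X0.00 Y0.00
G1 X25.56 Y0.00
G1 X25.56 Y6.17
G1 X5.81 Y6.17
G1 X5.81 Y21.72
G1 X0.00 Y21.72
G1 X0.00 Y0.00
; layer 2
G0 Z7.29
G0 X0.00 Y0.00
G1 X25.56 Y0.00
G1 X25.56 Y6.17
G1 X5.81 Y6.17
G1 X5.81 Y21.72
G1 X0.00 Y21.72
G1 X0.00 Y0.00
; layer 3
G0 Z10.94
G0 X0.00 Y0.00
G1 X25.56 Y0.00
G1 X25.56 Y6.17
G1 X5.81 Y6.17
G1 X5.81 Y21.72
G1 X0.00 Y21.72
G1 X0.00 Y0.00
M2 ; end

The solid is an L-shaped prism: outer 25.6 × 21.7 mm, arm thicknesses ≈ 6.17 mm (horizontal) and 5.81 mm (vertical), extruded 10.9 mm in z. Slicing at Δz = 3.65 mm — 3 equal slices spanning the solid's height, so layer i sits at z = i·h/3 — gives 3 non-empty perimeters. Each is a 6-segment closed polygon; G0 lifts to the layer z and rapids to the start vertex, then G1 traces the edges.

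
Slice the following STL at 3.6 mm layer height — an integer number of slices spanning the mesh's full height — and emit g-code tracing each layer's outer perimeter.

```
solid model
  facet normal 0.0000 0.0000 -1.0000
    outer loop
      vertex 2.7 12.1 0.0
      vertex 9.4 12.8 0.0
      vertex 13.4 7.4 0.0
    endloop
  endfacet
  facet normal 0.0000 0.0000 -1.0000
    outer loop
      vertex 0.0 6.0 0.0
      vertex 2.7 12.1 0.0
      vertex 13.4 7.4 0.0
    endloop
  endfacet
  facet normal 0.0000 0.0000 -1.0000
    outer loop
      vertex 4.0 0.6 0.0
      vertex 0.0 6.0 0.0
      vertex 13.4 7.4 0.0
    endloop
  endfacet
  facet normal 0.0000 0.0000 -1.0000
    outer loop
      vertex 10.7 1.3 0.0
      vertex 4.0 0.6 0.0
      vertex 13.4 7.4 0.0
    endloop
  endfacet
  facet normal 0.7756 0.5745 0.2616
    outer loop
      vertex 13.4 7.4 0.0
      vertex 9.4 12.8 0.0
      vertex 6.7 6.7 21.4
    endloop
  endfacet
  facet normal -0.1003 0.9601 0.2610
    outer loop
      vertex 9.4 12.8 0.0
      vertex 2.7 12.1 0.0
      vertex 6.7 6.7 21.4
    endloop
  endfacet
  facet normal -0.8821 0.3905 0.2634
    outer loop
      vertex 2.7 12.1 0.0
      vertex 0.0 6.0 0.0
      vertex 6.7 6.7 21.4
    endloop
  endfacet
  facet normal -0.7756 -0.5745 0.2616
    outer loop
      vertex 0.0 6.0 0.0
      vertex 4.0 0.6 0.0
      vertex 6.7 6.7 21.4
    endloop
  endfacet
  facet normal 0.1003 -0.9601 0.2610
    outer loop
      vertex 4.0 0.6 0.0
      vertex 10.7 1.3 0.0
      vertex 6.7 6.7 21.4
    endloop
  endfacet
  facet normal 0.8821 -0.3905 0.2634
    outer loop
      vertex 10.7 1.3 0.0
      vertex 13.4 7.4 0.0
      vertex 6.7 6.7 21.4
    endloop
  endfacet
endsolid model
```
; perimeter-only toolpath
G21 ; units = mm
G90 ; absolute positioning
G28 ; home
; layer 1
G0 Z3.6
G0 X12.3 Y7.3
G1 X9.0 Y11.8
G1 X3.4 Y11.2
G1 X1.1 Y6.1
G1 X4.5 Y1.6
G1 X10.0 Y2.2
G1 X12.3 Y7.3
; layer 2
G0 Z7.1
G0 X11.2 Y7.2
G1 X8.5 Y10.8
G1 X4.0 Y10.3
G1 X2.2 Y6.2
G1 X4.9 Y2.6
G1 X9.4 Y3.1
G1 X11.2 Y7.2
; layer 3
G0 Z10.7
G0 X10.1 Y7.1
G1 X8.1 Y9.8
G1 X4.7 Y9.4
G1 X3.4 Y6.3
G1 X5.3 Y3.6
G1 X8.7 Y4.0
G1 X10.1 Y7.1
; layer 4
G0 Z14.3
G0 X8.9 Y6.9
G1 X7.6 Y8.7
G1 X5.4 Y8.5
G1 X4.5 Y6.5
G1 X5.8 Y4.7
G1 X8.0 Y4.9
G1 X8.9 Y6.9
; layer 5
G0 Z17.8
G0 X7.8 Y6.8
G1 X7.2 Y7.7
G1 X6.0 Y7.6
G1 X5.6 Y6.6
G1 X6.2 Y5.7
G1 X7.4 Y5.8
G1 X7.8 Y6.8
M2 ; end

The solid is a regular 6-sided pyramid, base circumscribed radius ≈ 6.7 mm, apex at z ≈ 21.4 mm. Slicing at Δz = 3.6 mm — 6 equal slices spanning the solid's height, so layer i sits at z = i·h/6 — gives 5 non-empty perimeters. Each is a 6-segment closed polygon; G0 lifts to the layer z and rapids to the start vertex, then G1 traces the edges. The cross-section shrinks linearly with z (the slice at the apex is degenerate and omitted).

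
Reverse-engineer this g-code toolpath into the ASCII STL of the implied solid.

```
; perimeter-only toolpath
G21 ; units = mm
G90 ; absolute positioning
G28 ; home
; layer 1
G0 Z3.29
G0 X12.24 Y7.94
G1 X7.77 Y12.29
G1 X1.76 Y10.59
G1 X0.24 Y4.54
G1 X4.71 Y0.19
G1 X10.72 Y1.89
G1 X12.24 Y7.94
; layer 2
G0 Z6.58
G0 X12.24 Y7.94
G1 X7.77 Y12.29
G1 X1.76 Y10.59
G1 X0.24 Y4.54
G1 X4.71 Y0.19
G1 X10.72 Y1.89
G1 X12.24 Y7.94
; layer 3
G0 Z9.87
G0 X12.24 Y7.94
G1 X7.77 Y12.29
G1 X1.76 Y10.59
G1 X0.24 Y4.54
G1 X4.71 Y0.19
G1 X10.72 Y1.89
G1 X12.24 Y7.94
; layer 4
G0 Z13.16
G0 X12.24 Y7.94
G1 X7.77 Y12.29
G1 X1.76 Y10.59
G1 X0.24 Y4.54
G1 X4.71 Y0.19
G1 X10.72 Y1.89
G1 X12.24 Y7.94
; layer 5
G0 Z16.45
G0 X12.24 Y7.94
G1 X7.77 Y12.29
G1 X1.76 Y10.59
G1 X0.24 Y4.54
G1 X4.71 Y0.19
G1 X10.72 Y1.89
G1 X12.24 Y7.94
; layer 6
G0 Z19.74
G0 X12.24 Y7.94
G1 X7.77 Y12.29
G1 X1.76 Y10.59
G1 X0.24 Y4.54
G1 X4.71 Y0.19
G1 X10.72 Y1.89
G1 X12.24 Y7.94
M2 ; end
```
solid part
  facet normal 0.0000 0.0000 -1.0000
    outer loop
      vertex 1.76 10.59 0.00
      vertex 7.77 12.29 0.00
      vertex 12.24 7.94 0.00
    endloop
  endfacet
  facet normal 0.0000 0.0000 -1.0000
    outer loop
      vertex 0.24 4.54 0.00
      vertex 1.76 10.59 0.00
      vertex 12.24 7.94 0.00
    endloop
  endfacet
  facet normal 0.0000 0.0000 -1.0000
    outer loop
      vertex 4.71 0.19 0.00
      vertex 0.24 4.54 0.00
      vertex 12.24 7.94 0.00
    endloop
  endfacet
  facet normal 0.0000 0.0000 -1.0000
    outer loop
      vertex 10.72 1.89 0.00
      vertex 4.71 0.19 0.00
      vertex 12.24 7.94 0.00
    endloop
  endfacet
  facet normal 0.0000 0.0000 1.0000
    outer loop
      vertex 12.24 7.94 19.74
      vertex 7.77 12.29 19.74
      vertex 1.76 10.59 19.74
    endloop
  endfacet
  facet normal 0.0000 0.0000 1.0000
    outer loop
      vertex 12.24 7.94 19.74
      vertex 1.76 10.59 19.74
      vertex 0.24 4.54 19.74
    endloop
  endfacet
  facet normal 0.0000 0.0000 1.0000
    outer loop
      vertex 12.24 7.94 19.74
      vertex 0.24 4.54 19.74
      vertex 4.71 0.19 19.74
    endloop
  endfacet
  facet normal 0.0000 0.0000 1.0000
    outer loop
      vertex 12.24 7.94 19.74
      vertex 4.71 0.19 19.74
      vertex 10.72 1.89 19.74
    endloop
  endfacet
  facet normal 0.6974 0.7167 0.0000
    outer loop
      vertex 12.24 7.94 0.00
      vertex 7.77 12.29 0.00
      vertex 7.77 12.29 19.74
    endloop
  endfacet
  facet normal 0.6974 0.7167 0.0000
    outer loop
      vertex 12.24 7.94 0.00
      vertex 7.77 12.29 19.74
      vertex 12.24 7.94 19.74
    endloop
  endfacet
  facet normal -0.2722 0.9622 0.0000
    outer loop
      vertex 7.77 12.29 0.00
      vertex 1.76 10.59 0.00
      vertex 1.76 10.59 19.74
    endloop
  endfacet
  facet normal -0.2722 0.9622 0.0000
    outer loop
      vertex 7.77 12.29 0.00
      vertex 1.76 10.59 19.74
      vertex 7.77 12.29 19.74
    endloop
  endfacet
  facet normal -0.9699 0.2437 0.0000
    outer loop
      vertex 1.76 10.59 0.00
      vertex 0.24 4.54 0.00
      vertex 0.24 4.54 19.74
    endloop
  endfacet
  facet normal -0.9699 0.2437 0.0000
    outer loop
      vertex 1.76 10.59 0.00
      vertex 0.24 4.54 19.74
      vertex 1.76 10.59 19.74
    endloop
  endfacet
  facet normal -0.6974 -0.7167 0.0000
    outer loop
      vertex 0.24 4.54 0.00
      vertex 4.71 0.19 0.00
      vertex 4.71 0.19 19.74
    endloop
  endfacet
  facet normal -0.6974 -0.7167 0.0000
    outer loop
      vertex 0.24 4.54 0.00
      vertex 4.71 0.19 19.74
      vertex 0.24 4.54 19.74
    endloop
  endfacet
  facet normal 0.2722 -0.9622 0.0000
    outer loop
      vertex 4.71 0.19 0.00
      vertex 10.72 1.89 0.00
      vertex 10.72 1.89 19.74
    endloop
  endfacet
  facet normal 0.2722 -0.9622 0.0000
    outer loop
      vertex 4.71 0.19 0.00
      vertex 10.72 1.89 19.74
      vertex 4.71 0.19 19.74
    endloop
  endfacet
  facet normal 0.9699 -0.2437 0.0000
    outer loop
      vertex 10.72 1.89 0.00
      vertex 12.24 7.94 0.00
      vertex 12.24 7.94 19.74
    endloop
  endfacet
  facet normal 0.9699 -0.2437 0.0000
    outer loop
      vertex 10.72 1.89 0.00
      vertex 12.24 7.94 19.74
      vertex 10.72 1.89 19.74
    endloop
  endfacet
endsolid part

The G0 Z moves step by Δz≈3.29 mm. Every layer's G1 loop is the same polygon, so the solid is a straight extrusion of it from z=0 to z≈19.7. Closing with flat bottom and top caps and triangulating gives 20 facets — a regular 6-sided prism (a cylinder approximated with 6 flat sides), circumscribed radius ≈ 6.24 mm, height ≈ 19.7 mm.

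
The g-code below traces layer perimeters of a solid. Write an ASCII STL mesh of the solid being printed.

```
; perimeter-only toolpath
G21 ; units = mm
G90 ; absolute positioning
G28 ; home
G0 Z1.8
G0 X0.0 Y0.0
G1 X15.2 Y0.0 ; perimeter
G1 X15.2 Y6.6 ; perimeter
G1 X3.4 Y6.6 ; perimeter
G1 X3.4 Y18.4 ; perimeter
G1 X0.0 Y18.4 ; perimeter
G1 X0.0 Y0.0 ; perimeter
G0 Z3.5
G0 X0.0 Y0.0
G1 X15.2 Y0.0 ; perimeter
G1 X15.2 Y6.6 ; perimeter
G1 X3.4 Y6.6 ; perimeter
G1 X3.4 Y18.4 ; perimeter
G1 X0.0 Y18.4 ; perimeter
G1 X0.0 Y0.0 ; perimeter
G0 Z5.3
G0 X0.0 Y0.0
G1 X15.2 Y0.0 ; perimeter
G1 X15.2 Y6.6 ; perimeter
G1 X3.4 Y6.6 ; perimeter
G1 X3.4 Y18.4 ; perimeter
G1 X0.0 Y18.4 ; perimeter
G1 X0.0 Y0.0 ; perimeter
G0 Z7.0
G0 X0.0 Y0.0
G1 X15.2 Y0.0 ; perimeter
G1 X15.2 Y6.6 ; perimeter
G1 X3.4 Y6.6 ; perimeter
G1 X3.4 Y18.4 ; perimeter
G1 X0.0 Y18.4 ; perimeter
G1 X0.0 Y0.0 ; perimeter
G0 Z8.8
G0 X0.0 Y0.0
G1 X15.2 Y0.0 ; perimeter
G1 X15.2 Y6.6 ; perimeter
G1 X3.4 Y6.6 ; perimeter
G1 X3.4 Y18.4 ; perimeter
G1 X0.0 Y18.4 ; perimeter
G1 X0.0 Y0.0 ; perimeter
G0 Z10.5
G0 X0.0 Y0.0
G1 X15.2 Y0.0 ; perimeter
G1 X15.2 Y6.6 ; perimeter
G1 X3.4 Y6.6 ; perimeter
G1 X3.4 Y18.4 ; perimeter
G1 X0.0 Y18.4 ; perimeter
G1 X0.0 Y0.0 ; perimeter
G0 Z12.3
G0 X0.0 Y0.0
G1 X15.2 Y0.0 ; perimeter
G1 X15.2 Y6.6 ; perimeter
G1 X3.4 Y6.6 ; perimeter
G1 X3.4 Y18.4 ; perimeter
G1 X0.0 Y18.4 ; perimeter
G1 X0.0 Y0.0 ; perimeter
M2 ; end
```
solid part
  facet normal 0.0000 0.0000 -1.0000
    outer loop
      vertex 15.2 6.6 0.0
      vertex 15.2 0.0 0.0
      vertex 0.0 0.0 0.0
    endloop
  endfacet
  facet normal 0.0000 0.0000 -1.0000
    outer loop
      vertex 3.4 6.6 0.0
      vertex 15.2 6.6 0.0
      vertex 0.0 0.0 0.0
    endloop
  endfacet
  facet normal 0.0000 0.0000 -1.0000
    outer loop
      vertex 3.4 18.4 0.0
      vertex 3.4 6.6 0.0
      vertex 0.0 0.0 0.0
    endloop
  endfacet
  facet normal 0.0000 0.0000 -1.0000
    outer loop
      vertex 0.0 18.4 0.0
      vertex 3.4 18.4 0.0
      vertex 0.0 0.0 0.0
    endloop
  endfacet
  facet normal 0.0000 0.0000 1.0000
    outer loop
      vertex 0.0 0.0 12.3
      vertex 15.2 0.0 12.3
      vertex 15.2 6.6 12.3
    endloop
  endfacet
  facet normal 0.0000 0.0000 1.0000
    outer loop
      vertex 0.0 0.0 12.3
      vertex 15.2 6.6 12.3
      vertex 3.4 6.6 12.3
    endloop
  endfacet
  facet normal 0.0000 0.0000 1.0000
    outer loop
      vertex 0.0 0.0 12.3
      vertex 3.4 6.6 12.3
      vertex 3.4 18.4 12.3
    endloop
  endfacet
  facet normal 0.0000 0.0000 1.0000
    outer loop
      vertex 0.0 0.0 12.3
      vertex 3.4 18.4 12.3
      vertex 0.0 18.4 12.3
    endloop
  endfacet
  facet normal 0.0000 -1.0000 0.0000
    outer loop
      vertex 0.0 0.0 0.0
      vertex 15.2 0.0 0.0
      vertex 15.2 0.0 12.3
    endloop
  endfacet
  facet normal 0.0000 -1.0000 0.0000
    outer loop
      vertex 0.0 0.0 0.0
      vertex 15.2 0.0 12.3
      vertex 0.0 0.0 12.3
    endloop
  endfacet
  facet normal 1.0000 0.0000 0.0000
    outer loop
      vertex 15.2 0.0 0.0
      vertex 15.2 6.6 0.0
      vertex 15.2 6.6 12.3
    endloop
  endfacet
  facet normal 1.0000 0.0000 0.0000
    outer loop
      vertex 15.2 0.0 0.0
      vertex 15.2 6.6 12.3
      vertex 15.2 0.0 12.3
    endloop
  endfacet
  facet normal 0.0000 1.0000 0.0000
    outer loop
      vertex 15.2 6.6 0.0
      vertex 3.4 6.6 0.0
      vertex 3.4 6.6 12.3
    endloop
  endfacet
  facet normal 0.0000 1.0000 0.0000
    outer loop
      vertex 15.2 6.6 0.0
      vertex 3.4 6.6 12.3
      vertex 15.2 6.6 12.3
    endloop
  endfacet
  facet normal 1.0000 0.0000 0.0000
    outer loop
      vertex 3.4 6.6 0.0
      vertex 3.4 18.4 0.0
      vertex 3.4 18.4 12.3
    endloop
  endfacet
  facet normal 1.0000 0.0000 0.0000
    outer loop
      vertex 3.4 6.6 0.0
      vertex 3.4 18.4 12.3
      vertex 3.4 6.6 12.3
    endloop
  endfacet
  facet normal 0.0000 1.0000 0.0000
    outer loop
      vertex 3.4 18.4 0.0
      vertex 0.0 18.4 0.0
      vertex 0.0 18.4 12.3
    endloop
  endfacet
  facet normal 0.0000 1.0000 0.0000
    outer loop
      vertex 3.4 18.4 0.0
      vertex 0.0 18.4 12.3
      vertex 3.4 18.4 12.3
    endloop
  endfacet
  facet normal -1.0000 0.0000 0.0000
    outer loop
      vertex 0.0 18.4 0.0
      vertex 0.0 0.0 0.0
      vertex 0.0 0.0 12.3
    endloop
  endfacet
  facet normal -1.0000 0.0000 0.0000
    outer loop
      vertex 0.0 18.4 0.0
      vertex 0.0 0.0 12.3
      vertex 0.0 18.4 12.3
    endloop
  endfacet
endsolid part

The G0 Z moves step by Δz≈1.8 mm. Every layer's G1 loop is the same polygon, so the solid is a straight extrusion of it from z=0 to z≈12.3. Closing with flat bottom and top caps and triangulating gives 20 facets — an L-shaped prism: outer 15.2 × 18.4 mm, arm thicknesses ≈ 6.6 mm (horizontal) and 3.4 mm (vertical), extruded 12.3 mm in z.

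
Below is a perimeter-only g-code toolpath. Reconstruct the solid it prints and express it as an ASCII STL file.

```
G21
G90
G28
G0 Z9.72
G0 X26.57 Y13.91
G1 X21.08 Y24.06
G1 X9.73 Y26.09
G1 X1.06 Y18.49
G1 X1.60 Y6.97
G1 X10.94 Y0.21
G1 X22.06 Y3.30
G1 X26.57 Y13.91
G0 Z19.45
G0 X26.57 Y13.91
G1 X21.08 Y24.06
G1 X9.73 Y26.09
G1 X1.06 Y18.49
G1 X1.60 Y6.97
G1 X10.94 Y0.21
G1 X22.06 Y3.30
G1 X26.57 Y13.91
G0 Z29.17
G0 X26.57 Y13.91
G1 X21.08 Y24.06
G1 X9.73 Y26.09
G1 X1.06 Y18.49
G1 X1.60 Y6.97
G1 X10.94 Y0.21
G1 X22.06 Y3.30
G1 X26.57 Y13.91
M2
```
solid part
  facet normal 0.0000 0.0000 -1.0000
    outer loop
      vertex 9.73 26.09 0.00
      vertex 21.08 24.06 0.00
      vertex 26.57 13.91 0.00
    endloop
  endfacet
  facet normal 0.0000 0.0000 -1.0000
    outer loop
      vertex 1.06 18.49 0.00
      vertex 9.73 26.09 0.00
      vertex 26.57 13.91 0.00
    endloop
  endfacet
  facet normal 0.0000 0.0000 -1.0000
    outer loop
      vertex 1.60 6.97 0.00
      vertex 1.06 18.49 0.00
      vertex 26.57 13.91 0.00
    endloop
  endfacet
  facet normal 0.0000 0.0000 -1.0000
    outer loop
      vertex 10.94 0.21 0.00
      vertex 1.60 6.97 0.00
      vertex 26.57 13.91 0.00
    endloop
  endfacet
  facet normal 0.0000 0.0000 -1.0000
    outer loop
      vertex 22.06 3.30 0.00
      vertex 10.94 0.21 0.00
      vertex 26.57 13.91 0.00
    endloop
  endfacet
  facet normal 0.0000 0.0000 1.0000
    outer loop
      vertex 26.57 13.91 29.17
      vertex 21.08 24.06 29.17
      vertex 9.73 26.09 29.17
    endloop
  endfacet
  facet normal 0.0000 0.0000 1.0000
    outer loop
      vertex 26.57 13.91 29.17
      vertex 9.73 26.09 29.17
      vertex 1.06 18.49 29.17
    endloop
  endfacet
  facet normal 0.0000 0.0000 1.0000
    outer loop
      vertex 26.57 13.91 29.17
      vertex 1.06 18.49 29.17
      vertex 1.60 6.97 29.17
    endloop
  endfacet
  facet normal 0.0000 0.0000 1.0000
    outer loop
      vertex 26.57 13.91 29.17
      vertex 1.60 6.97 29.17
      vertex 10.94 0.21 29.17
    endloop
  endfacet
  facet normal 0.0000 0.0000 1.0000
    outer loop
      vertex 26.57 13.91 29.17
      vertex 10.94 0.21 29.17
      vertex 22.06 3.30 29.17
    endloop
  endfacet
  facet normal 0.8796 0.4758 0.0000
    outer loop
      vertex 26.57 13.91 0.00
      vertex 21.08 24.06 0.00
      vertex 21.08 24.06 29.17
    endloop
  endfacet
  facet normal 0.8796 0.4758 0.0000
    outer loop
      vertex 26.57 13.91 0.00
      vertex 21.08 24.06 29.17
      vertex 26.57 13.91 29.17
    endloop
  endfacet
  facet normal 0.1761 0.9844 0.0000
    outer loop
      vertex 21.08 24.06 0.00
      vertex 9.73 26.09 0.00
      vertex 9.73 26.09 29.17
    endloop
  endfacet
  facet normal 0.1761 0.9844 0.0000
    outer loop
      vertex 21.08 24.06 0.00
      vertex 9.73 26.09 29.17
      vertex 21.08 24.06 29.17
    endloop
  endfacet
  facet normal -0.6592 0.7520 0.0000
    outer loop
      vertex 9.73 26.09 0.00
      vertex 1.06 18.49 0.00
      vertex 1.06 18.49 29.17
    endloop
  endfacet
  facet normal -0.6592 0.7520 0.0000
    outer loop
      vertex 9.73 26.09 0.00
      vertex 1.06 18.49 29.17
      vertex 9.73 26.09 29.17
    endloop
  endfacet
  facet normal -0.9989 -0.0468 0.0000
    outer loop
      vertex 1.06 18.49 0.00
      vertex 1.60 6.97 0.00
      vertex 1.60 6.97 29.17
    endloop
  endfacet
  facet normal -0.9989 -0.0468 0.0000
    outer loop
      vertex 1.06 18.49 0.00
      vertex 1.60 6.97 29.17
      vertex 1.06 18.49 29.17
    endloop
  endfacet
  facet normal -0.5863 -0.8101 0.0000
    outer loop
      vertex 1.60 6.97 0.00
      vertex 10.94 0.21 0.00
      vertex 10.94 0.21 29.17
    endloop
  endfacet
  facet normal -0.5863 -0.8101 0.0000
    outer loop
      vertex 1.60 6.97 0.00
      vertex 10.94 0.21 29.17
      vertex 1.60 6.97 29.17
    endloop
  endfacet
  facet normal 0.2677 -0.9635 0.0000
    outer loop
      vertex 10.94 0.21 0.00
      vertex 22.06 3.30 0.00
      vertex 22.06 3.30 29.17
    endloop
  endfacet
  facet normal 0.2677 -0.9635 0.0000
    outer loop
      vertex 10.94 0.21 0.00
      vertex 22.06 3.30 29.17
      vertex 10.94 0.21 29.17
    endloop
  endfacet
  facet normal 0.9203 -0.3912 0.0000
    outer loop
      vertex 22.06 3.30 0.00
      vertex 26.57 13.91 0.00
      vertex 26.57 13.91 29.17
    endloop
  endfacet
  facet normal 0.9203 -0.3912 0.0000
    outer loop
      vertex 22.06 3.30 0.00
      vertex 26.57 13.91 29.17
      vertex 22.06 3.30 29.17
    endloop
  endfacet
endsolid part

The G0 Z moves step by Δz≈9.72 mm. Every layer's G1 loop is the same polygon, so the solid is a straight extrusion of it from z=0 to z≈29.2. Closing with flat bottom and top caps and triangulating gives 24 facets — a regular 7-sided prism (a cylinder approximated with 7 flat sides), circumscribed radius ≈ 13.3 mm, height ≈ 29.2 mm.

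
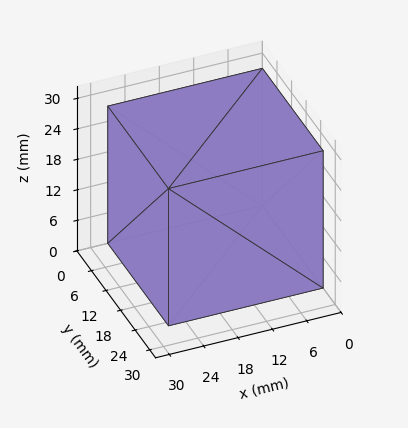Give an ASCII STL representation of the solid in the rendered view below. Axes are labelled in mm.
Reading the render: the shape is a rectangular box, roughly 27 × 25 mm footprint and 27 mm tall (dimensions read to the nearest mm from the axis ticks). For the STL, each face is triangulated and given an outward normal.

solid part
  facet normal 0.0000 0.0000 -1.0000
    outer loop
      vertex 27.000 25.000 0.000
      vertex 27.000 0.000 0.000
      vertex 0.000 0.000 0.000
    endloop
  endfacet
  facet normal 0.0000 0.0000 -1.0000
    outer loop
      vertex 0.000 25.000 0.000
      vertex 27.000 25.000 0.000
      vertex 0.000 0.000 0.000
    endloop
  endfacet
  facet normal 0.0000 0.0000 1.0000
    outer loop
      vertex 0.000 0.000 27.000
      vertex 27.000 0.000 27.000
      vertex 27.000 25.000 27.000
    endloop
  endfacet
  facet normal 0.0000 0.0000 1.0000
    outer loop
      vertex 0.000 0.000 27.000
      vertex 27.000 25.000 27.000
      vertex 0.000 25.000 27.000
    endloop
  endfacet
  facet normal 0.0000 -1.0000 0.0000
    outer loop
      vertex 0.000 0.000 0.000
      vertex 27.000 0.000 0.000
      vertex 27.000 0.000 27.000
    endloop
  endfacet
  facet normal 0.0000 -1.0000 0.0000
    outer loop
      vertex 0.000 0.000 0.000
      vertex 27.000 0.000 27.000
      vertex 0.000 0.000 27.000
    endloop
  endfacet
  facet normal 0.0000 1.0000 0.0000
    outer loop
      vertex 27.000 25.000 27.000
      vertex 27.000 25.000 0.000
      vertex 0.000 25.000 0.000
    endloop
  endfacet
  facet normal 0.0000 1.0000 0.0000
    outer loop
      vertex 0.000 25.000 27.000
      vertex 27.000 25.000 27.000
      vertex 0.000 25.000 0.000
    endloop
  endfacet
  facet normal -1.0000 0.0000 0.0000
    outer loop
      vertex 0.000 25.000 27.000
      vertex 0.000 25.000 0.000
      vertex 0.000 0.000 0.000
    endloop
  endfacet
  facet normal -1.0000 0.0000 0.0000
    outer loop
      vertex 0.000 0.000 27.000
      vertex 0.000 25.000 27.000
      vertex 0.000 0.000 0.000
    endloop
  endfacet
  facet normal 1.0000 0.0000 0.0000
    outer loop
      vertex 27.000 0.000 0.000
      vertex 27.000 25.000 0.000
      vertex 27.000 25.000 27.000
    endloop
  endfacet
  facet normal 1.0000 0.0000 0.0000
    outer loop
      vertex 27.000 0.000 0.000
      vertex 27.000 25.000 27.000
      vertex 27.000 0.000 27.000
    endloop
  endfacet
endsolid part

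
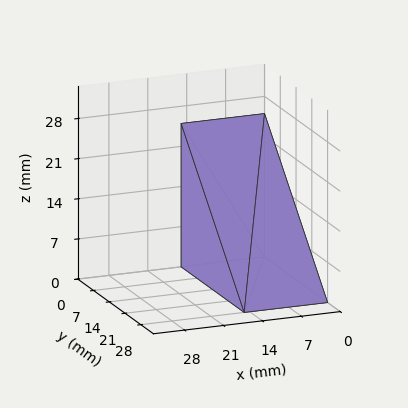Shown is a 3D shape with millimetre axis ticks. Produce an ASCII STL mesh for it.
Reading the render: the shape is a wedge (ramp): 15 × 28 mm base, rising to 25 mm along the y=0 edge and sloping linearly to z=0 at y=28 (dimensions read to the nearest mm from the axis ticks). For the STL, each face is triangulated and given an outward normal.

solid part
  facet normal 0.0000 0.0000 -1.0000
    outer loop
      vertex 15.00 28.00 0.00
      vertex 15.00 0.00 0.00
      vertex 0.00 0.00 0.00
    endloop
  endfacet
  facet normal 0.0000 0.0000 -1.0000
    outer loop
      vertex 0.00 28.00 0.00
      vertex 15.00 28.00 0.00
      vertex 0.00 0.00 0.00
    endloop
  endfacet
  facet normal 0.0000 -1.0000 0.0000
    outer loop
      vertex 0.00 0.00 0.00
      vertex 15.00 0.00 0.00
      vertex 15.00 0.00 25.00
    endloop
  endfacet
  facet normal 0.0000 -1.0000 0.0000
    outer loop
      vertex 0.00 0.00 0.00
      vertex 15.00 0.00 25.00
      vertex 0.00 0.00 25.00
    endloop
  endfacet
  facet normal 0.0000 0.6660 0.7459
    outer loop
      vertex 0.00 0.00 25.00
      vertex 15.00 0.00 25.00
      vertex 15.00 28.00 0.00
    endloop
  endfacet
  facet normal 0.0000 0.6660 0.7459
    outer loop
      vertex 0.00 0.00 25.00
      vertex 15.00 28.00 0.00
      vertex 0.00 28.00 0.00
    endloop
  endfacet
  facet normal -1.0000 0.0000 0.0000
    outer loop
      vertex 0.00 0.00 25.00
      vertex 0.00 28.00 0.00
      vertex 0.00 0.00 0.00
    endloop
  endfacet
  facet normal 1.0000 0.0000 0.0000
    outer loop
      vertex 15.00 0.00 0.00
      vertex 15.00 28.00 0.00
      vertex 15.00 0.00 25.00
    endloop
  endfacet
endsolid part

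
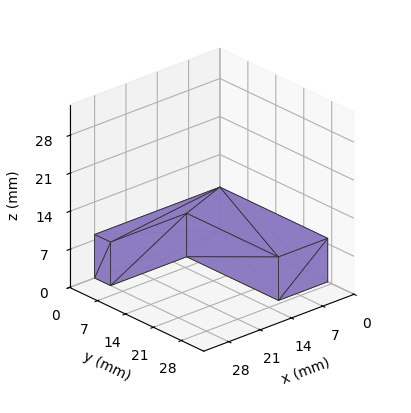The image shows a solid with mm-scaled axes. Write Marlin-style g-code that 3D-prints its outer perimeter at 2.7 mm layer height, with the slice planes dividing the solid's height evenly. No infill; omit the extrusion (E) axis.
Reading the render: the shape is an L-shaped prism: outer 28 × 27 mm, arm thicknesses ≈ 4 mm (horizontal) and 11 mm (vertical), extruded 8 mm in z (dimensions read to the nearest mm from the axis ticks). For the g-code, the solid's height is divided into equal slices at the stated Δz and each level perimeter traced with G1 moves after a G0 lift.

; perimeter-only toolpath
G21 ; units = mm
G90 ; absolute positioning
G28 ; home
; layer 1
G0 Z2.7
G0 X0.0 Y0.0
G1 X28.0 Y0.0
G1 X28.0 Y4.0
G1 X11.0 Y4.0
G1 X11.0 Y27.0
G1 X0.0 Y27.0
G1 X0.0 Y0.0
; layer 2
G0 Z5.3
G0 X0.0 Y0.0
G1 X28.0 Y0.0
G1 X28.0 Y4.0
G1 X11.0 Y4.0
G1 X11.0 Y27.0
G1 X0.0 Y27.0
G1 X0.0 Y0.0
; layer 3
G0 Z8.0
G0 X0.0 Y0.0
G1 X28.0 Y0.0
G1 X28.0 Y4.0
G1 X11.0 Y4.0
G1 X11.0 Y27.0
G1 X0.0 Y27.0
G1 X0.0 Y0.0
M2 ; end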